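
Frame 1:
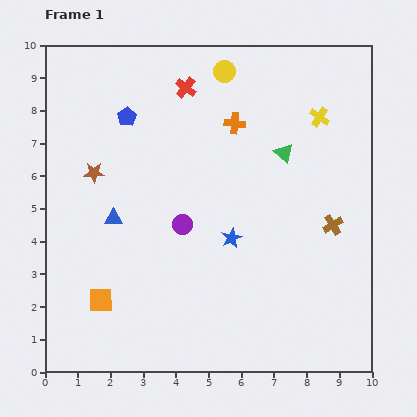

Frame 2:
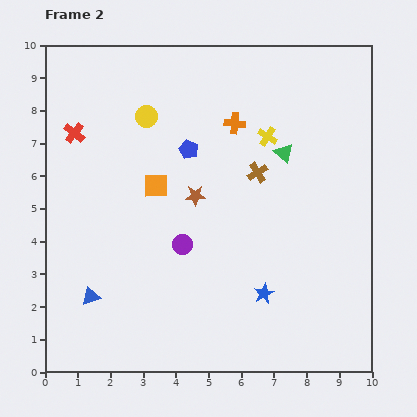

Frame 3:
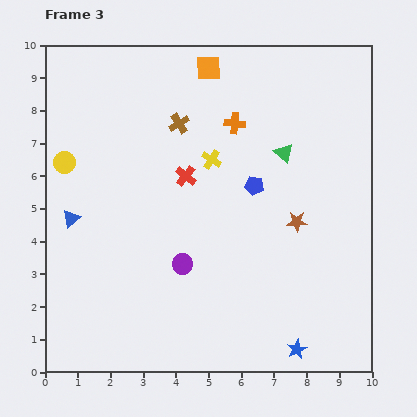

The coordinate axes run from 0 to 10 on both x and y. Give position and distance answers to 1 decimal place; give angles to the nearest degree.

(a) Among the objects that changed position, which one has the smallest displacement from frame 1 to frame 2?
the purple circle

(moved 0.6)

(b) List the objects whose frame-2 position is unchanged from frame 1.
the green triangle, the orange cross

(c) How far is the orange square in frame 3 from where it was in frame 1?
7.8

The orange square moved from (1.7, 2.2) to (5.0, 9.3), a distance of √(3.3² + 7.1²) ≈ 7.8.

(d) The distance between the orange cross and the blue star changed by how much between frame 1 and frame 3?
+3.7

Distance in frame 1: 3.5. Distance in frame 3: 7.2.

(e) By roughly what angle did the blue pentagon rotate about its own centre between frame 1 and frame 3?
30° counter-clockwise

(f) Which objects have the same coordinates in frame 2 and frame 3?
the green triangle, the orange cross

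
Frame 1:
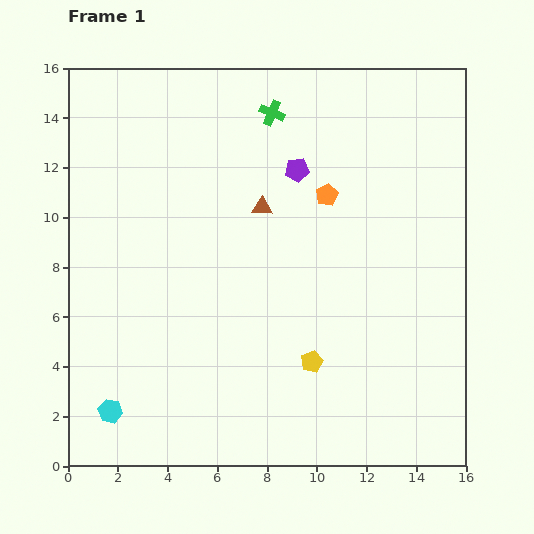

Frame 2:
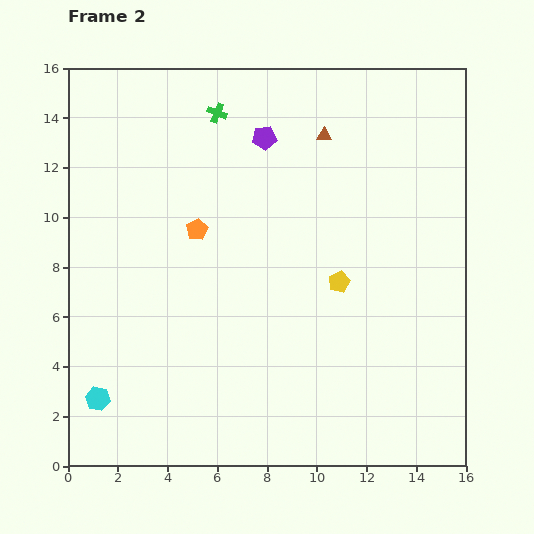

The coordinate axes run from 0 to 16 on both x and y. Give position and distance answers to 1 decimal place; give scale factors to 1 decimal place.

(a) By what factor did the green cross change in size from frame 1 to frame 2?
0.8×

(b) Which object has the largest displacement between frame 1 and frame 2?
the orange pentagon

(moved 5.4; next 3.8)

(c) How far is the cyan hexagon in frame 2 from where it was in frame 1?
0.7

The cyan hexagon moved from (1.7, 2.2) to (1.2, 2.7), a distance of √(0.5² + 0.5²) ≈ 0.7.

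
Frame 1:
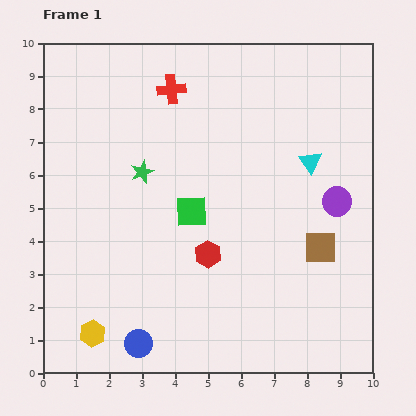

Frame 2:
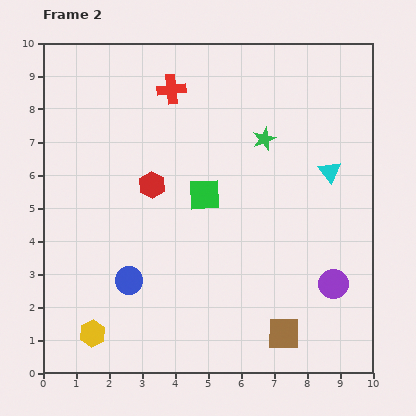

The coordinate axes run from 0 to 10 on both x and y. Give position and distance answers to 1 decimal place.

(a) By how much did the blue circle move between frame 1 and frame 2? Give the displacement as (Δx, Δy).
(-0.3, 1.9)

The blue circle was at (2.9, 0.9) in frame 1 and (2.6, 2.8) in frame 2.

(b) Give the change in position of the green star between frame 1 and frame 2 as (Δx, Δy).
(3.7, 1.0)

The green star was at (3.0, 6.1) in frame 1 and (6.7, 7.1) in frame 2.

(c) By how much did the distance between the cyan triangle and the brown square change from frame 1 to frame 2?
+2.5

Distance in frame 1: 2.6. Distance in frame 2: 5.1.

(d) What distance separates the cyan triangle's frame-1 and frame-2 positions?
0.7

The cyan triangle moved from (8.1, 6.4) to (8.7, 6.1), a distance of √(0.6² + 0.3²) ≈ 0.7.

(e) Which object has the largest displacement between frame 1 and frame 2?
the green star

(moved 3.8; next 2.8)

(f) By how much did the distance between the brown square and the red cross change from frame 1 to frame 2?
+1.5

Distance in frame 1: 6.6. Distance in frame 2: 8.1.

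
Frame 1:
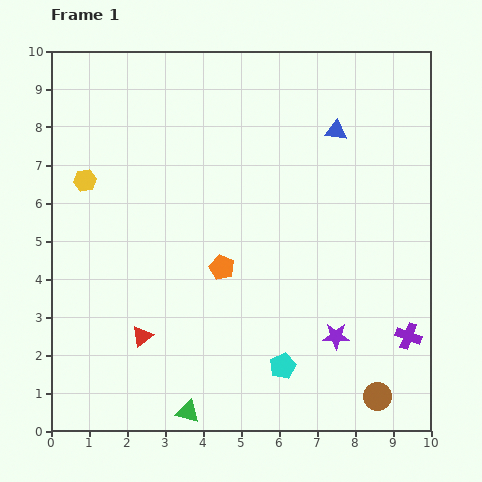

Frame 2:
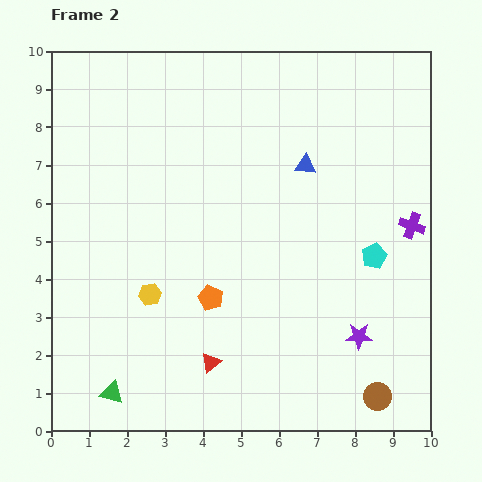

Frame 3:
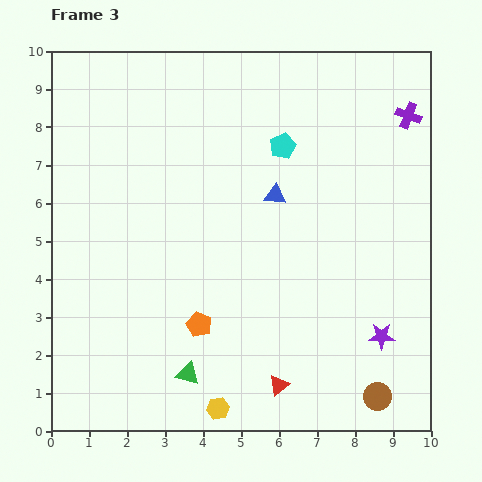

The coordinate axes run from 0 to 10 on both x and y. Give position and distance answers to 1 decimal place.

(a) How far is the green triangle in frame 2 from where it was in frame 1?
2.1

The green triangle moved from (3.6, 0.5) to (1.6, 1.0), a distance of √(2.0² + 0.5²) ≈ 2.1.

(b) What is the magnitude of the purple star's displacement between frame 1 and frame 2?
0.6

The purple star moved from (7.5, 2.5) to (8.1, 2.5), a distance of √(0.6² + 0.0²) ≈ 0.6.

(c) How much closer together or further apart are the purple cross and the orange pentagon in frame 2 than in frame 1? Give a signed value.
+0.4

Distance in frame 1: 5.2. Distance in frame 2: 5.6.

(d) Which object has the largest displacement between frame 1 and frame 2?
the cyan pentagon

(moved 3.8; next 3.4)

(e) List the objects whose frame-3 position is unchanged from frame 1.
the brown circle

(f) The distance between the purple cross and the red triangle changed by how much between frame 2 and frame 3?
+1.5

Distance in frame 2: 6.4. Distance in frame 3: 7.9.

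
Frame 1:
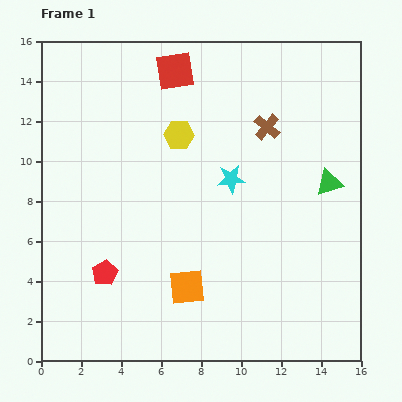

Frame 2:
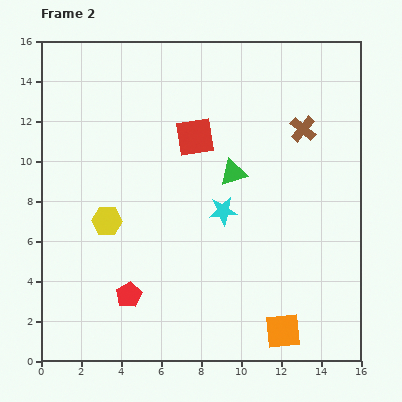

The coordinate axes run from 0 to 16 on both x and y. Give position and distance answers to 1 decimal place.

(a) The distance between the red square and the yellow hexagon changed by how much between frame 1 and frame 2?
+2.9

Distance in frame 1: 3.2. Distance in frame 2: 6.1.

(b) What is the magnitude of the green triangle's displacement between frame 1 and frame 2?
4.8

The green triangle moved from (14.4, 8.9) to (9.6, 9.4), a distance of √(4.8² + 0.5²) ≈ 4.8.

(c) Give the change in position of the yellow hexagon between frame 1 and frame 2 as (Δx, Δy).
(-3.6, -4.3)

The yellow hexagon was at (6.9, 11.3) in frame 1 and (3.3, 7.0) in frame 2.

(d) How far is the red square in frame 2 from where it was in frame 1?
3.4

The red square moved from (6.7, 14.5) to (7.7, 11.2), a distance of √(1.0² + 3.3²) ≈ 3.4.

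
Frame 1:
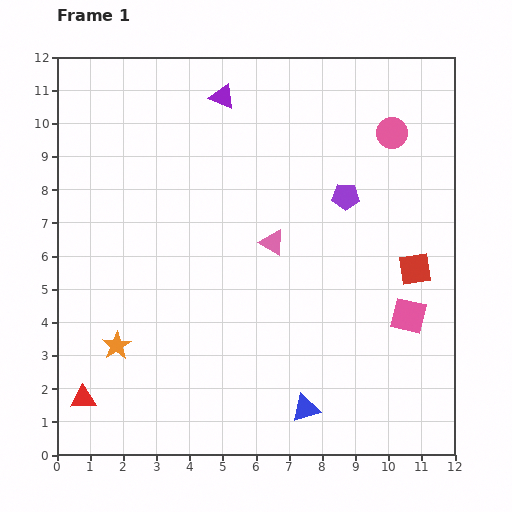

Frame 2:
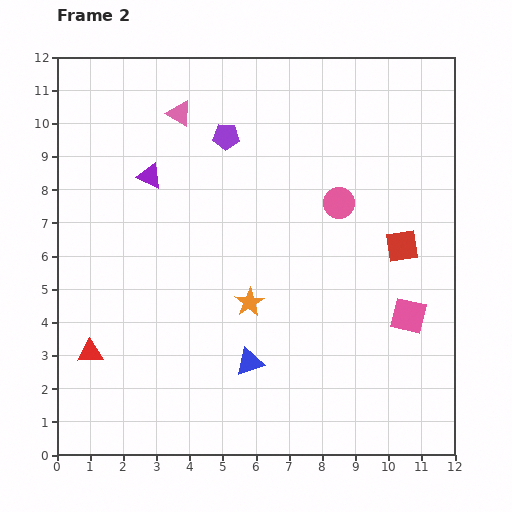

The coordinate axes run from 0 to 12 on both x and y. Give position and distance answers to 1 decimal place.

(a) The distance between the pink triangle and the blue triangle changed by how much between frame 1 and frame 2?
+2.7

Distance in frame 1: 5.1. Distance in frame 2: 7.8.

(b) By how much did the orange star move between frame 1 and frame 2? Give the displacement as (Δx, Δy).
(4.0, 1.3)

The orange star was at (1.8, 3.3) in frame 1 and (5.8, 4.6) in frame 2.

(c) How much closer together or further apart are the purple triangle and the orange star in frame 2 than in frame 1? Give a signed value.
-3.4

Distance in frame 1: 8.2. Distance in frame 2: 4.8.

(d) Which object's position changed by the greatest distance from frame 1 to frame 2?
the pink triangle

(moved 4.8; next 4.2)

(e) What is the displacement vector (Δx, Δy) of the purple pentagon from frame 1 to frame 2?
(-3.6, 1.8)

The purple pentagon was at (8.7, 7.8) in frame 1 and (5.1, 9.6) in frame 2.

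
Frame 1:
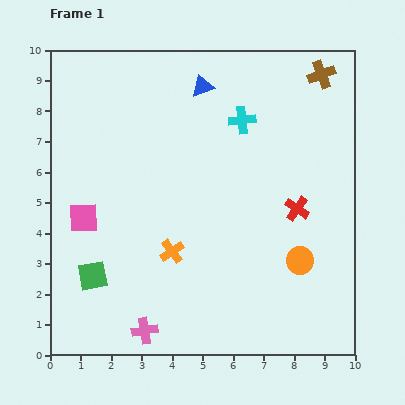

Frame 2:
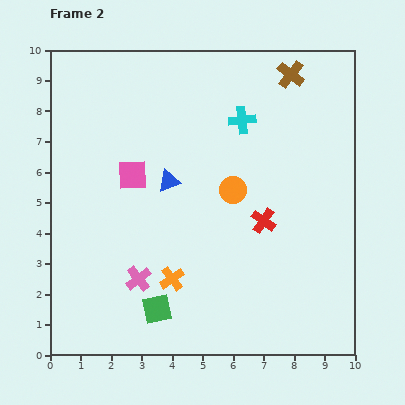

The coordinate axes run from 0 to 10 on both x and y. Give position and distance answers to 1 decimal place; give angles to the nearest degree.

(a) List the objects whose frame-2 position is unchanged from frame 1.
the cyan cross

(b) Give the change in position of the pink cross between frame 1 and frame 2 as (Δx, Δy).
(-0.2, 1.7)

The pink cross was at (3.1, 0.8) in frame 1 and (2.9, 2.5) in frame 2.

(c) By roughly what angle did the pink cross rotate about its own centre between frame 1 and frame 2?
28° counter-clockwise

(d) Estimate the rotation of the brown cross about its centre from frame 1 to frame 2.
30° counter-clockwise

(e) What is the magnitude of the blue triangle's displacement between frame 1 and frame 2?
3.3

The blue triangle moved from (5.0, 8.8) to (3.9, 5.7), a distance of √(1.1² + 3.1²) ≈ 3.3.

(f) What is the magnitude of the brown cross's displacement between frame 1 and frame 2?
1.0

The brown cross moved from (8.9, 9.2) to (7.9, 9.2), a distance of √(1.0² + 0.0²) ≈ 1.0.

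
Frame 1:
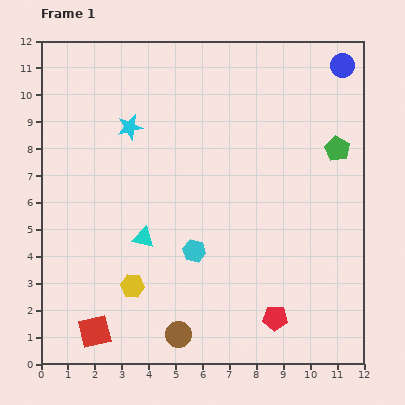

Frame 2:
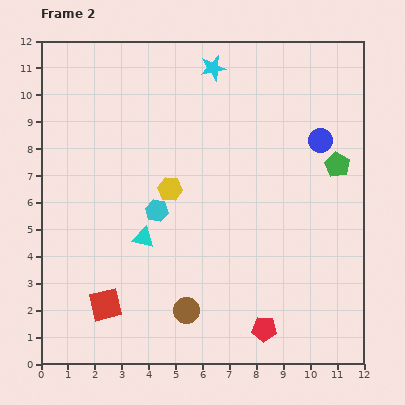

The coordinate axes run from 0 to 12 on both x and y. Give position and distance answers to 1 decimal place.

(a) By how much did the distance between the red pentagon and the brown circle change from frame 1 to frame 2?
-0.6

Distance in frame 1: 3.6. Distance in frame 2: 3.0.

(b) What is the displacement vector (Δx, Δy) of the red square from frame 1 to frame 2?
(0.4, 1.0)

The red square was at (2.0, 1.2) in frame 1 and (2.4, 2.2) in frame 2.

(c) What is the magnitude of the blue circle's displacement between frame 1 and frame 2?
2.9

The blue circle moved from (11.2, 11.1) to (10.4, 8.3), a distance of √(0.8² + 2.8²) ≈ 2.9.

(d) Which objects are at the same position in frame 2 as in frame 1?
the cyan triangle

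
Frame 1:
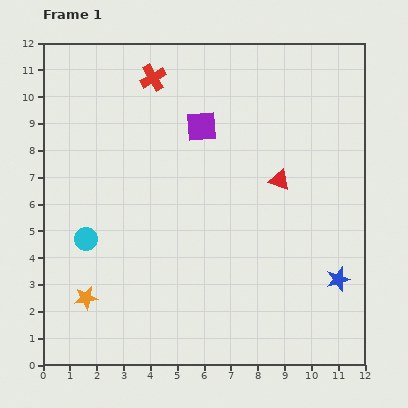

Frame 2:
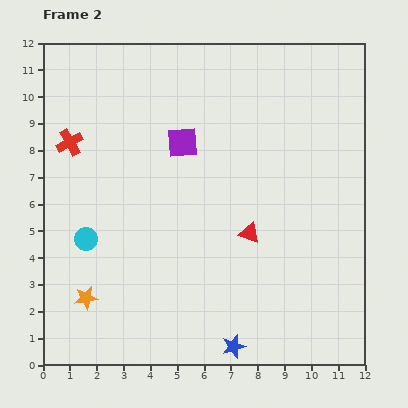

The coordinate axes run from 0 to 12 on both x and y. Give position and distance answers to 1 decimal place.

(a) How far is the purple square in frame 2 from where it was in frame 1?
0.9

The purple square moved from (5.9, 8.9) to (5.2, 8.3), a distance of √(0.7² + 0.6²) ≈ 0.9.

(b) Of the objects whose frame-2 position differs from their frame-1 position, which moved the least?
the purple square

(moved 0.9)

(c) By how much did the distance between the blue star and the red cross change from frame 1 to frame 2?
-0.5

Distance in frame 1: 10.2. Distance in frame 2: 9.7.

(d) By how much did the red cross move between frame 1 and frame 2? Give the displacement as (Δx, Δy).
(-3.1, -2.4)

The red cross was at (4.1, 10.7) in frame 1 and (1.0, 8.3) in frame 2.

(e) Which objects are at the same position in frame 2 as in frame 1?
the cyan circle, the orange star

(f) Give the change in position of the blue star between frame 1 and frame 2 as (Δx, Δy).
(-3.9, -2.5)

The blue star was at (11.0, 3.2) in frame 1 and (7.1, 0.7) in frame 2.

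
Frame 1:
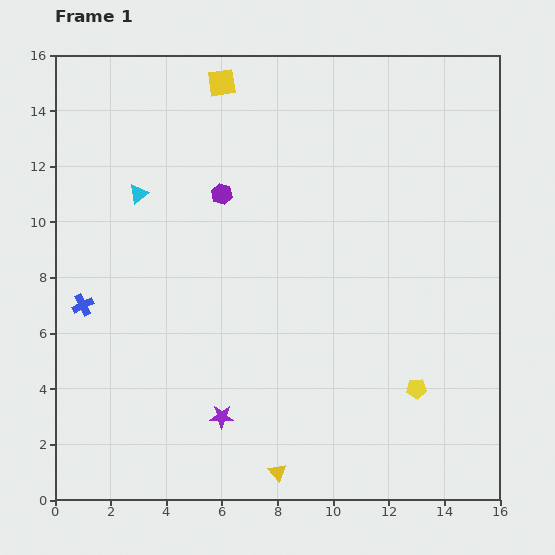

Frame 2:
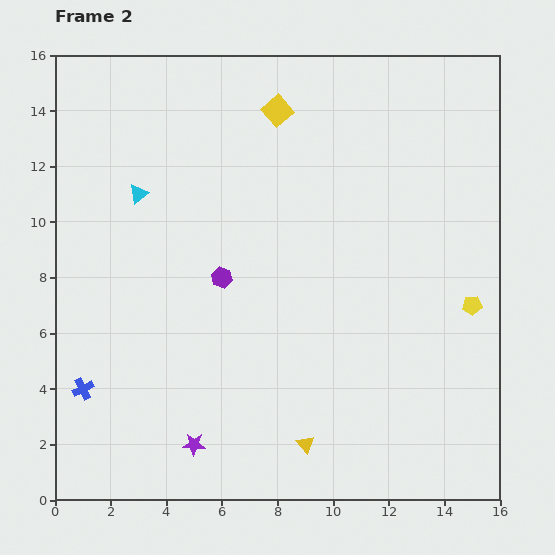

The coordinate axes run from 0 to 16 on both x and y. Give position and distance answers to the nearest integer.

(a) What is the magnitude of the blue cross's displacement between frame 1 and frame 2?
3

The blue cross moved from (1, 7) to (1, 4), a distance of √(0² + 3²) ≈ 3.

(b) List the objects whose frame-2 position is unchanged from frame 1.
the cyan triangle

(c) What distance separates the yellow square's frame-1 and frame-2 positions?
2

The yellow square moved from (6, 15) to (8, 14), a distance of √(2² + 1²) ≈ 2.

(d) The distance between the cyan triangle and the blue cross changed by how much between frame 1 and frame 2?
+3

Distance in frame 1: 4. Distance in frame 2: 7.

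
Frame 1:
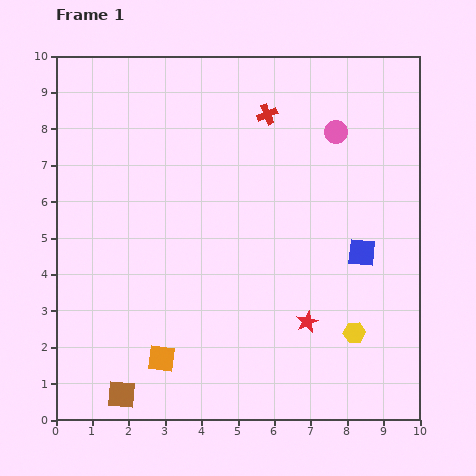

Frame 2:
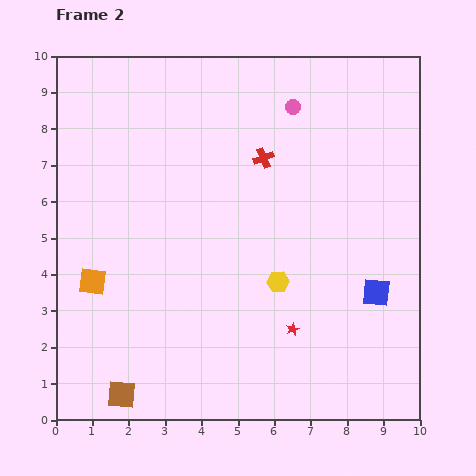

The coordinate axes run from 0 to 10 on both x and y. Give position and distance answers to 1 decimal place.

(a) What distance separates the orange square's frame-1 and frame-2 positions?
2.8

The orange square moved from (2.9, 1.7) to (1.0, 3.8), a distance of √(1.9² + 2.1²) ≈ 2.8.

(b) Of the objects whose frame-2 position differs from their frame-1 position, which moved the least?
the red star

(moved 0.4)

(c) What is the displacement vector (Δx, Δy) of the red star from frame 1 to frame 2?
(-0.4, -0.2)

The red star was at (6.9, 2.7) in frame 1 and (6.5, 2.5) in frame 2.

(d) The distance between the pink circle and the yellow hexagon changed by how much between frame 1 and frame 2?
-0.7

Distance in frame 1: 5.5. Distance in frame 2: 4.8.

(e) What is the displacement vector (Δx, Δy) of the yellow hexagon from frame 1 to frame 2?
(-2.1, 1.4)

The yellow hexagon was at (8.2, 2.4) in frame 1 and (6.1, 3.8) in frame 2.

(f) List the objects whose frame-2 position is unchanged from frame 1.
the brown square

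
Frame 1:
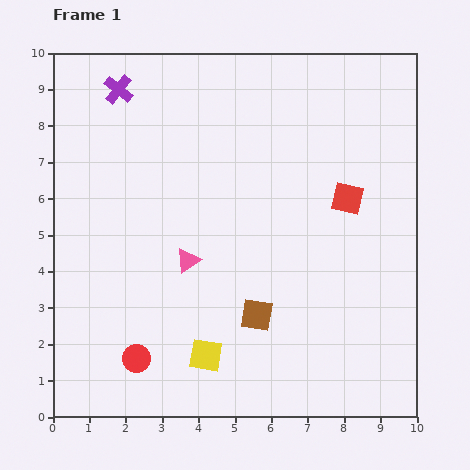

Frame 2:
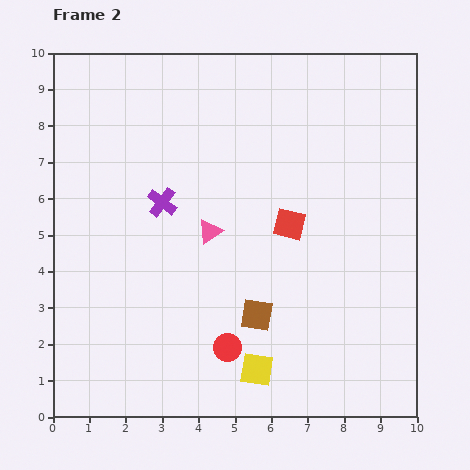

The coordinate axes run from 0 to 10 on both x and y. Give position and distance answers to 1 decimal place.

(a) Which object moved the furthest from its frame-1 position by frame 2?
the purple cross

(moved 3.3; next 2.5)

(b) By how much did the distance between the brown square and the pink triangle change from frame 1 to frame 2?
+0.2

Distance in frame 1: 2.4. Distance in frame 2: 2.6.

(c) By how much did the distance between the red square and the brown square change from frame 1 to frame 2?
-1.4

Distance in frame 1: 4.1. Distance in frame 2: 2.7.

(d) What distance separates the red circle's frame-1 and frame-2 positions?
2.5

The red circle moved from (2.3, 1.6) to (4.8, 1.9), a distance of √(2.5² + 0.3²) ≈ 2.5.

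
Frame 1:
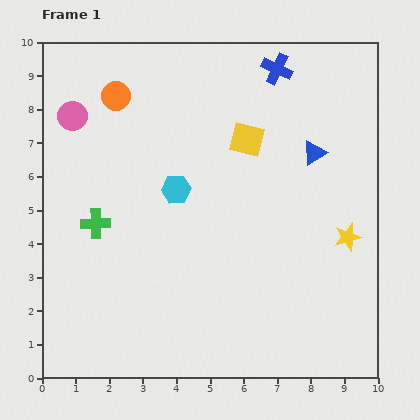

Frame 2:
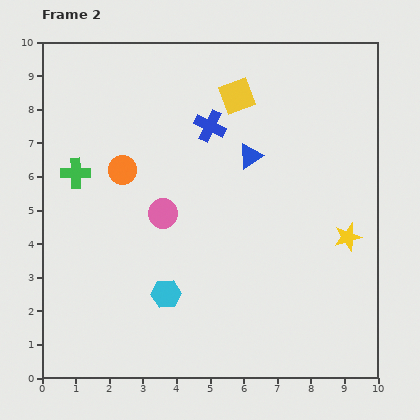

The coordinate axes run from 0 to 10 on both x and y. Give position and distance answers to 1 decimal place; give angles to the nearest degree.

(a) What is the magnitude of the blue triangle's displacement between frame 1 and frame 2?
1.9

The blue triangle moved from (8.1, 6.7) to (6.2, 6.6), a distance of √(1.9² + 0.1²) ≈ 1.9.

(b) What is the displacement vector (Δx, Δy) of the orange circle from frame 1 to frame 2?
(0.2, -2.2)

The orange circle was at (2.2, 8.4) in frame 1 and (2.4, 6.2) in frame 2.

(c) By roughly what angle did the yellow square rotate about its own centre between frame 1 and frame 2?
35° counter-clockwise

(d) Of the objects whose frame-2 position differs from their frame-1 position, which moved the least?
the yellow square

(moved 1.3)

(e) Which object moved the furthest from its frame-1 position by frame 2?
the pink circle

(moved 4.0; next 3.1)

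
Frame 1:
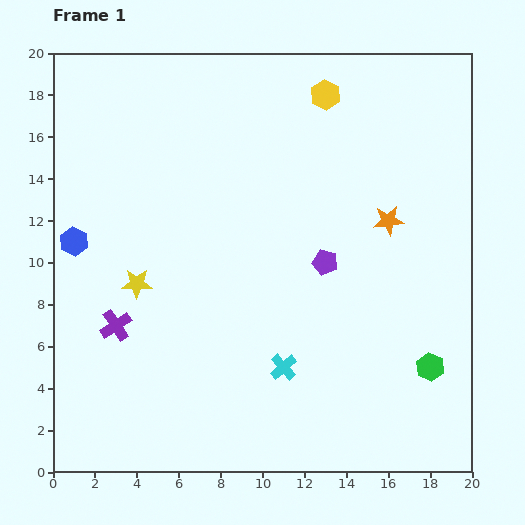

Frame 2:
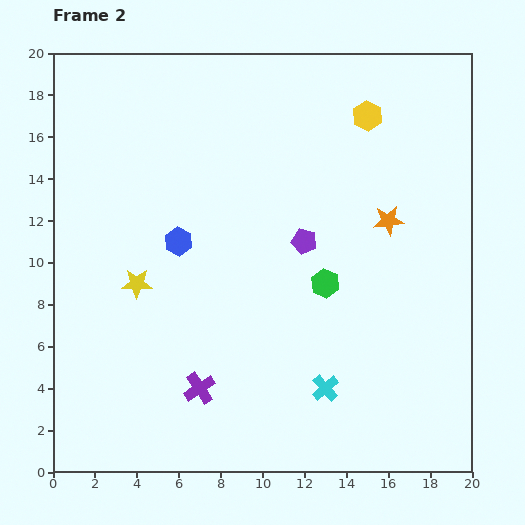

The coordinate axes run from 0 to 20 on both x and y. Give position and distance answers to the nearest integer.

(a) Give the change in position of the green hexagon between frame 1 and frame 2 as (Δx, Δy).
(-5, 4)

The green hexagon was at (18, 5) in frame 1 and (13, 9) in frame 2.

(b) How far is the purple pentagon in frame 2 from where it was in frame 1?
1

The purple pentagon moved from (13, 10) to (12, 11), a distance of √(1² + 1²) ≈ 1.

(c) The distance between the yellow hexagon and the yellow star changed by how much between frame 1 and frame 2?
+1

Distance in frame 1: 13. Distance in frame 2: 14.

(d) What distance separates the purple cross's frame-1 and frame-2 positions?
5

The purple cross moved from (3, 7) to (7, 4), a distance of √(4² + 3²) ≈ 5.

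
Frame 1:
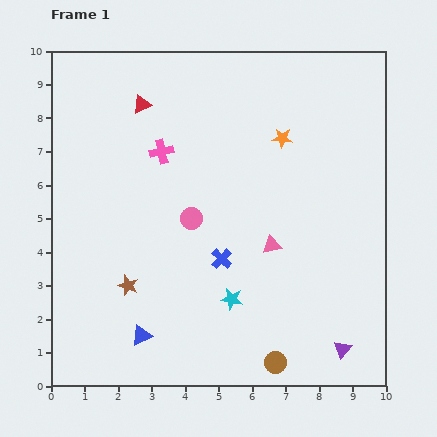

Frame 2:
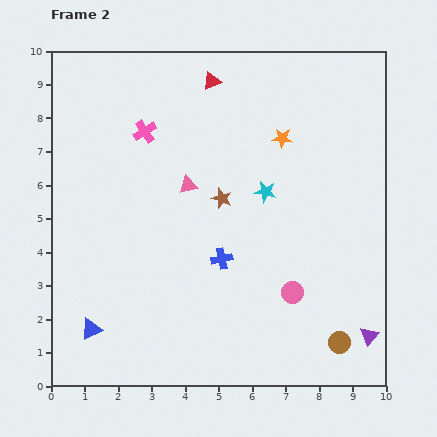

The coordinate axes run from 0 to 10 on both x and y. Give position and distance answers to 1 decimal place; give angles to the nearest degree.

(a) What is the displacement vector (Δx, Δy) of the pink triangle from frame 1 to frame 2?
(-2.5, 1.8)

The pink triangle was at (6.6, 4.2) in frame 1 and (4.1, 6.0) in frame 2.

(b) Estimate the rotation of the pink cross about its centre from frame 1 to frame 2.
18° counter-clockwise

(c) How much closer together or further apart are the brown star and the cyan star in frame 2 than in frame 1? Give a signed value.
-1.8

Distance in frame 1: 3.1. Distance in frame 2: 1.3.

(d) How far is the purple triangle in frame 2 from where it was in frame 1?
0.9

The purple triangle moved from (8.7, 1.1) to (9.5, 1.5), a distance of √(0.8² + 0.4²) ≈ 0.9.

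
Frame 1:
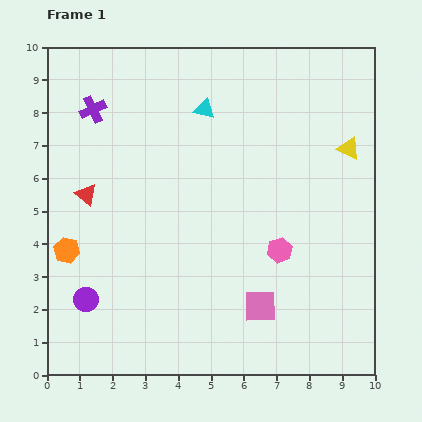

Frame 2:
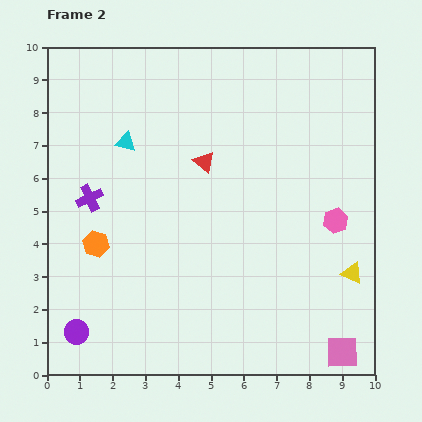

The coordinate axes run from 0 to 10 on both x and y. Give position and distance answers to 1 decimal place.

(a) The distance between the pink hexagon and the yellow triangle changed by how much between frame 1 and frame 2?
-2.0

Distance in frame 1: 3.7. Distance in frame 2: 1.7.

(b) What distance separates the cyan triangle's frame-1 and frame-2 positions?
2.6

The cyan triangle moved from (4.8, 8.1) to (2.4, 7.1), a distance of √(2.4² + 1.0²) ≈ 2.6.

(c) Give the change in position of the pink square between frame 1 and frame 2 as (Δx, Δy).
(2.5, -1.4)

The pink square was at (6.5, 2.1) in frame 1 and (9.0, 0.7) in frame 2.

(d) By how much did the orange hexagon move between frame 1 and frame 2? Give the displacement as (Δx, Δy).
(0.9, 0.2)

The orange hexagon was at (0.6, 3.8) in frame 1 and (1.5, 4.0) in frame 2.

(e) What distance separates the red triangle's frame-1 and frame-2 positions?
3.7

The red triangle moved from (1.2, 5.5) to (4.8, 6.5), a distance of √(3.6² + 1.0²) ≈ 3.7.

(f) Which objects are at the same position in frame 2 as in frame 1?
none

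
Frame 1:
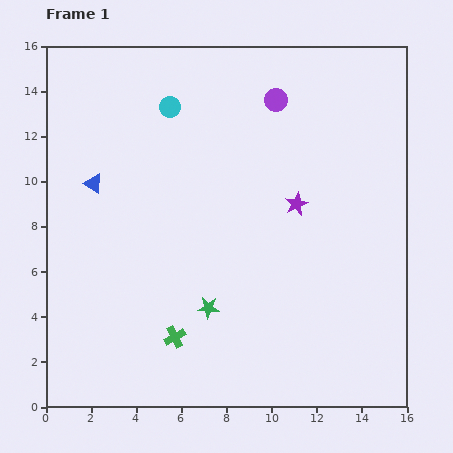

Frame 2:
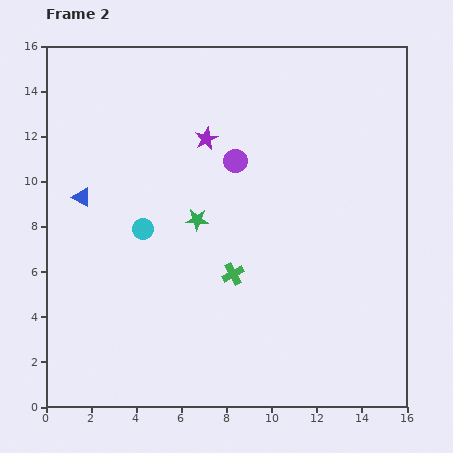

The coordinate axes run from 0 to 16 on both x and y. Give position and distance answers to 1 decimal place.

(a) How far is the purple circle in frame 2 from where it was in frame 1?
3.2

The purple circle moved from (10.2, 13.6) to (8.4, 10.9), a distance of √(1.8² + 2.7²) ≈ 3.2.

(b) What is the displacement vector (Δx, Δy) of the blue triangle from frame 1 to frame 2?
(-0.5, -0.6)

The blue triangle was at (2.1, 9.9) in frame 1 and (1.6, 9.3) in frame 2.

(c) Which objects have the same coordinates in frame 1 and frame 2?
none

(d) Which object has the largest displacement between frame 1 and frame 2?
the cyan circle

(moved 5.5; next 4.9)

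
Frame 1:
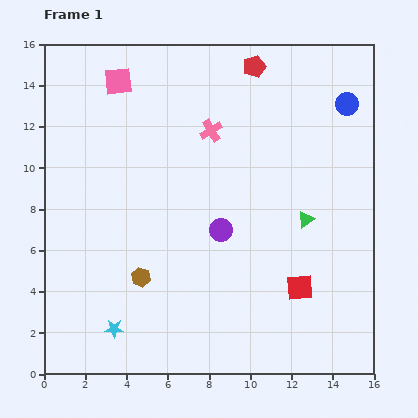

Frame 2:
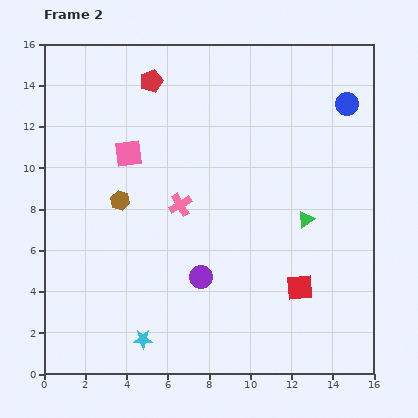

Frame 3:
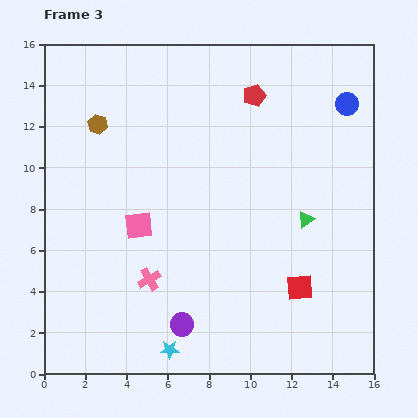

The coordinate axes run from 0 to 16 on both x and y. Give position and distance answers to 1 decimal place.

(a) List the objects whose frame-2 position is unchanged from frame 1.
the green triangle, the blue circle, the red square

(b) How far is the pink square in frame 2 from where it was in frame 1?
3.5

The pink square moved from (3.6, 14.2) to (4.1, 10.7), a distance of √(0.5² + 3.5²) ≈ 3.5.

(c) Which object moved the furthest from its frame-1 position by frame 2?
the red pentagon

(moved 5.0; next 3.9)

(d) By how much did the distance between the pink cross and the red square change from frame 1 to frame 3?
-1.4

Distance in frame 1: 8.7. Distance in frame 3: 7.3.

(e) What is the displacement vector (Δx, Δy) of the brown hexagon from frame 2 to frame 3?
(-1.1, 3.7)

The brown hexagon was at (3.7, 8.4) in frame 2 and (2.6, 12.1) in frame 3.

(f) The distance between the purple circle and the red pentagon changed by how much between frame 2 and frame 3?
+1.8

Distance in frame 2: 9.8. Distance in frame 3: 11.6.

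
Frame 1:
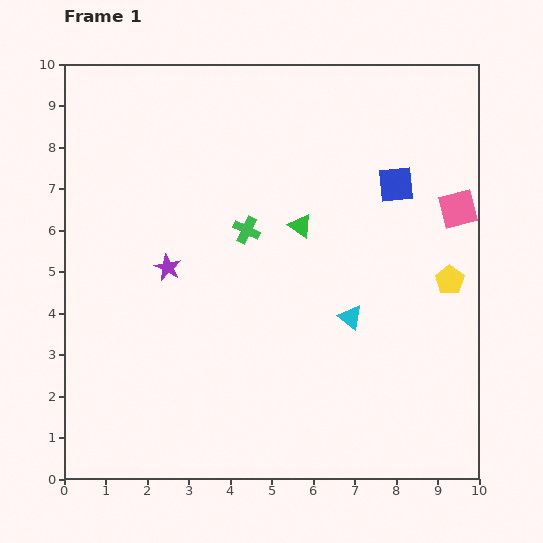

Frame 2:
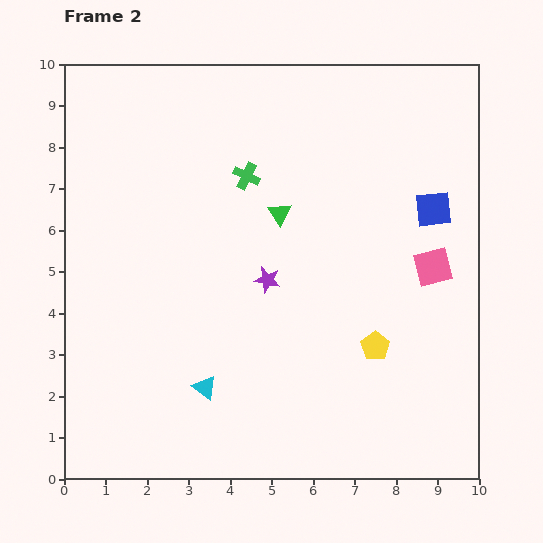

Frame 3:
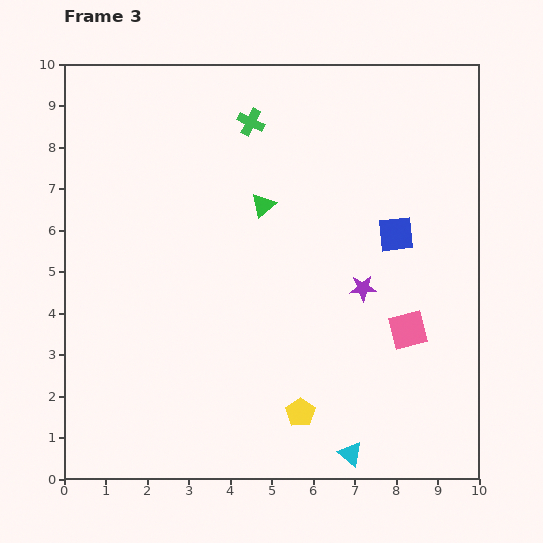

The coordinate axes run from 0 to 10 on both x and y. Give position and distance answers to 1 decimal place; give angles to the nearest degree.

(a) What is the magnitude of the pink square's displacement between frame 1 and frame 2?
1.5

The pink square moved from (9.5, 6.5) to (8.9, 5.1), a distance of √(0.6² + 1.4²) ≈ 1.5.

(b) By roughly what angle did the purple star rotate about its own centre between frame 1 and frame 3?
30° counter-clockwise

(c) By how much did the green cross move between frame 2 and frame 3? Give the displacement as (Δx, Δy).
(0.1, 1.3)

The green cross was at (4.4, 7.3) in frame 2 and (4.5, 8.6) in frame 3.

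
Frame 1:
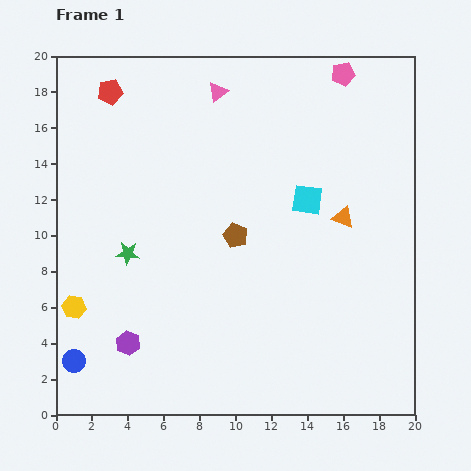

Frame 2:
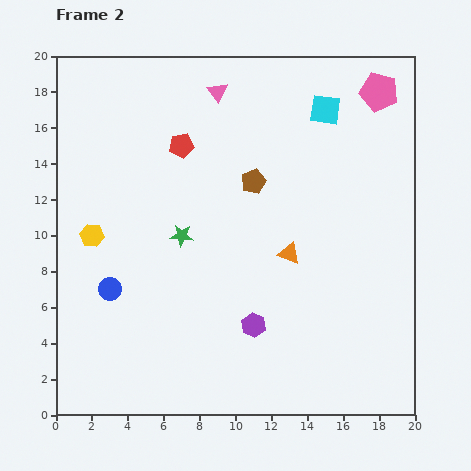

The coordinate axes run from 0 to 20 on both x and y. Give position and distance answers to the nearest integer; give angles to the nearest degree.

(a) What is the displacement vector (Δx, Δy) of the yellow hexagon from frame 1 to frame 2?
(1, 4)

The yellow hexagon was at (1, 6) in frame 1 and (2, 10) in frame 2.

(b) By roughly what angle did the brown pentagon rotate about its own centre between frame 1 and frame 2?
26° clockwise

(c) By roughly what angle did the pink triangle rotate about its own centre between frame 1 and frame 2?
28° counter-clockwise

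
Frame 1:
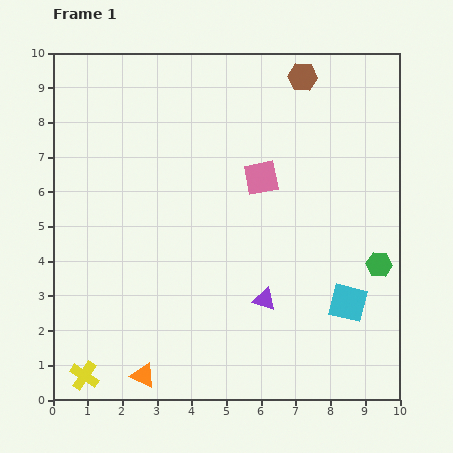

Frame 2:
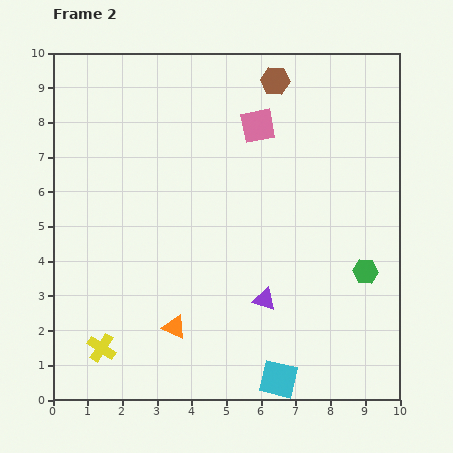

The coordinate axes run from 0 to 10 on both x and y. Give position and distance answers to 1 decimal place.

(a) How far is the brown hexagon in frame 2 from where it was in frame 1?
0.8

The brown hexagon moved from (7.2, 9.3) to (6.4, 9.2), a distance of √(0.8² + 0.1²) ≈ 0.8.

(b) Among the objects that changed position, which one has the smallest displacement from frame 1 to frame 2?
the green hexagon

(moved 0.4)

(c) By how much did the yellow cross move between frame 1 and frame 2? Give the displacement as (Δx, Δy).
(0.5, 0.8)

The yellow cross was at (0.9, 0.7) in frame 1 and (1.4, 1.5) in frame 2.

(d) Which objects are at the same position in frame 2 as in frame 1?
the purple triangle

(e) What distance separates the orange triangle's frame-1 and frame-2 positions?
1.7

The orange triangle moved from (2.6, 0.7) to (3.5, 2.1), a distance of √(0.9² + 1.4²) ≈ 1.7.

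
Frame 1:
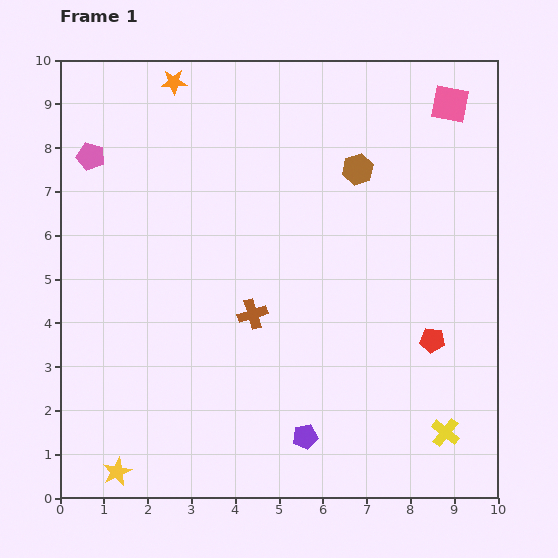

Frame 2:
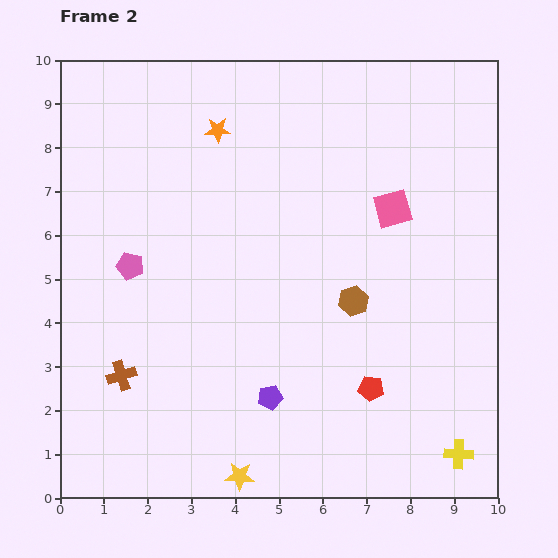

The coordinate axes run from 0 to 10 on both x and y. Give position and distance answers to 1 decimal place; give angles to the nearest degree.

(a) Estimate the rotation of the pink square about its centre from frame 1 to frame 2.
27° counter-clockwise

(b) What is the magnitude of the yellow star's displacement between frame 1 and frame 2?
2.8

The yellow star moved from (1.3, 0.6) to (4.1, 0.5), a distance of √(2.8² + 0.1²) ≈ 2.8.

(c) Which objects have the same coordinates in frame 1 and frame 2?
none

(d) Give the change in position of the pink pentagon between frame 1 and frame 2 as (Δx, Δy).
(0.9, -2.5)

The pink pentagon was at (0.7, 7.8) in frame 1 and (1.6, 5.3) in frame 2.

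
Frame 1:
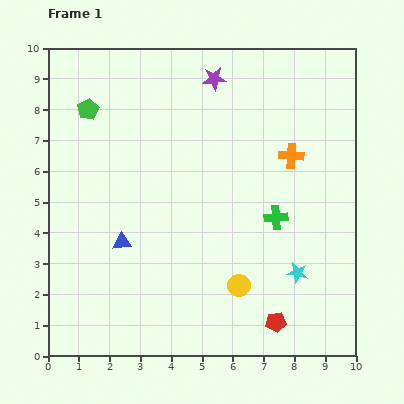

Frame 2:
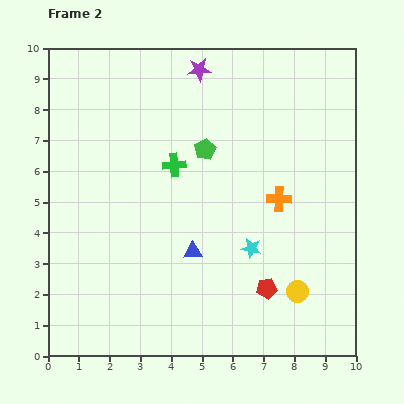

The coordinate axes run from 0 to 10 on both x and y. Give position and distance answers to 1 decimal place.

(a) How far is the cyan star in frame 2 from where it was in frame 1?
1.7

The cyan star moved from (8.1, 2.7) to (6.6, 3.5), a distance of √(1.5² + 0.8²) ≈ 1.7.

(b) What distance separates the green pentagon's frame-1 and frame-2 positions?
4.0

The green pentagon moved from (1.3, 8.0) to (5.1, 6.7), a distance of √(3.8² + 1.3²) ≈ 4.0.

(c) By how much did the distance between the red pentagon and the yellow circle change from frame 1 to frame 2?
-0.7

Distance in frame 1: 1.7. Distance in frame 2: 1.0.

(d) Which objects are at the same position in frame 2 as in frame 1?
none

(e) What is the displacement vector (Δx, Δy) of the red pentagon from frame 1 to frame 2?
(-0.3, 1.1)

The red pentagon was at (7.4, 1.1) in frame 1 and (7.1, 2.2) in frame 2.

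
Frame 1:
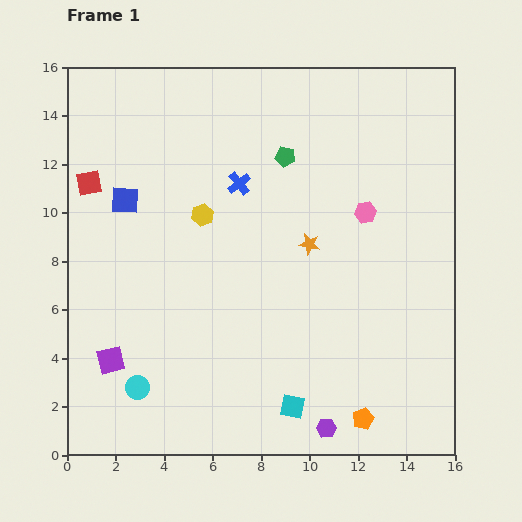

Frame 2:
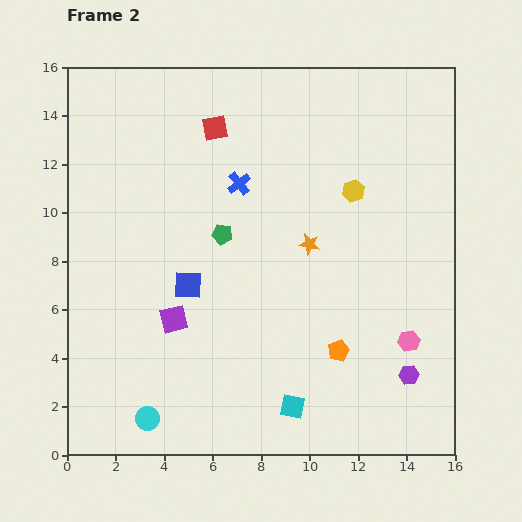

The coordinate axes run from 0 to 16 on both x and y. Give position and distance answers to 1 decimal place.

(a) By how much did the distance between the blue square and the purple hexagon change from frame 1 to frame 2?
-2.7

Distance in frame 1: 12.5. Distance in frame 2: 9.8.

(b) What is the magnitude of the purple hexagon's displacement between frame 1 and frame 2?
4.0

The purple hexagon moved from (10.7, 1.1) to (14.1, 3.3), a distance of √(3.4² + 2.2²) ≈ 4.0.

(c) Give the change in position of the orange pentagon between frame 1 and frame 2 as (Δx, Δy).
(-1.0, 2.8)

The orange pentagon was at (12.2, 1.5) in frame 1 and (11.2, 4.3) in frame 2.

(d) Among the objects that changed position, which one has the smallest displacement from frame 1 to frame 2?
the cyan circle

(moved 1.4)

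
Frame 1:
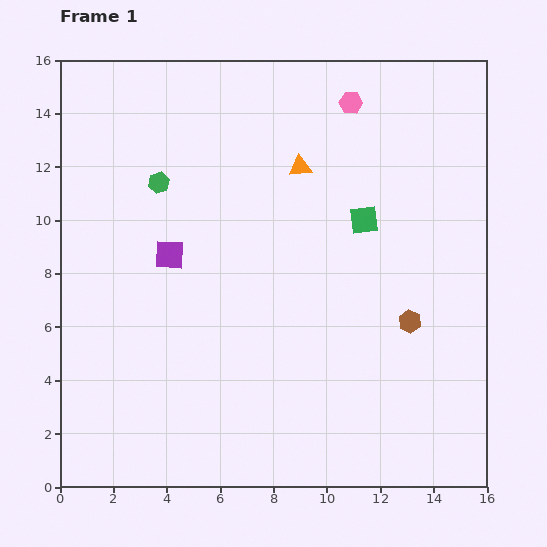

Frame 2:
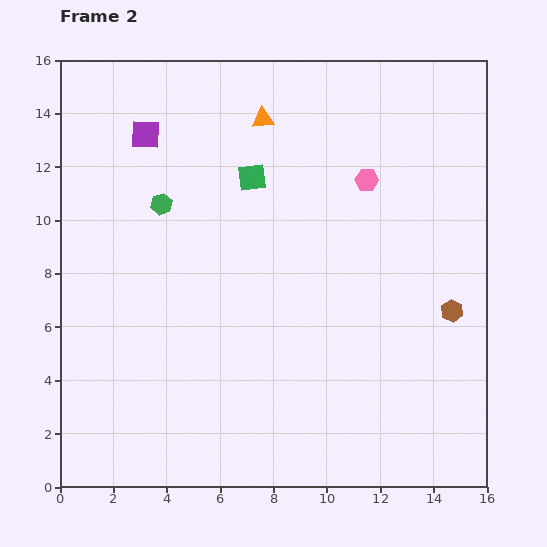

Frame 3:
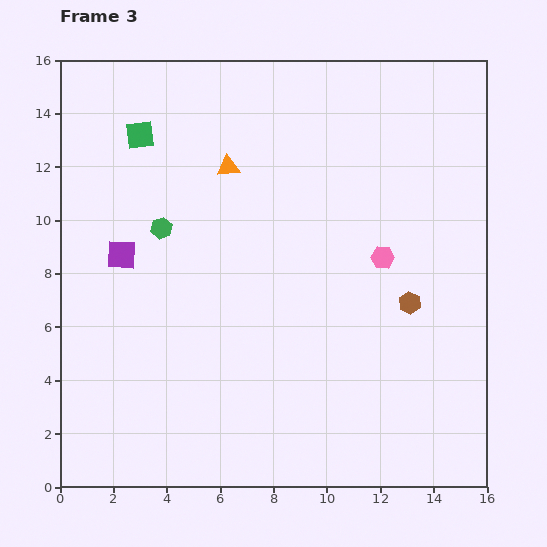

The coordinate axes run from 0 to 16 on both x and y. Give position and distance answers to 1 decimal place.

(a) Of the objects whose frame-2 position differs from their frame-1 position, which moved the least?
the green hexagon

(moved 0.8)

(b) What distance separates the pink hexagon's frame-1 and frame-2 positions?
3.0

The pink hexagon moved from (10.9, 14.4) to (11.5, 11.5), a distance of √(0.6² + 2.9²) ≈ 3.0.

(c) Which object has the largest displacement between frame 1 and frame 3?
the green square

(moved 9.0; next 5.9)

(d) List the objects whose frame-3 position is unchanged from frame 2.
none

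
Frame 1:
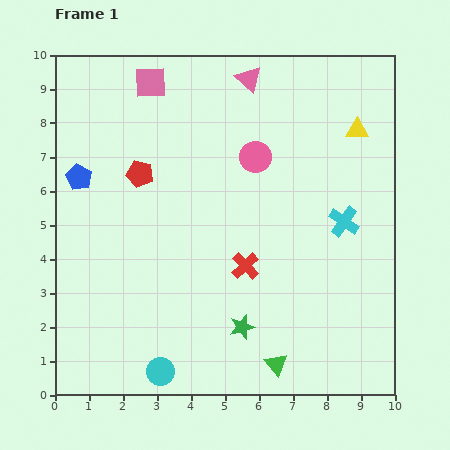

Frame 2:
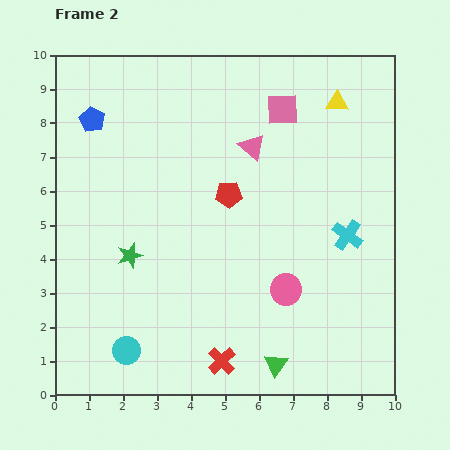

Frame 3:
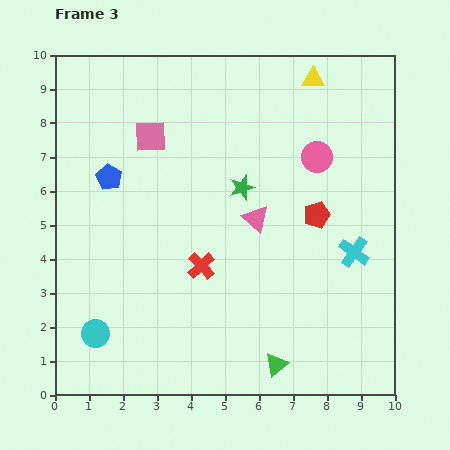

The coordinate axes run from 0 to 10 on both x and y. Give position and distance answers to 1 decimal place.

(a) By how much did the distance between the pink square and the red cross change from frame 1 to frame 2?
+1.5

Distance in frame 1: 6.1. Distance in frame 2: 7.6.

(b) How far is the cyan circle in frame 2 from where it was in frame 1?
1.2

The cyan circle moved from (3.1, 0.7) to (2.1, 1.3), a distance of √(1.0² + 0.6²) ≈ 1.2.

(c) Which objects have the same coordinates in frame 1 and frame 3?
the green triangle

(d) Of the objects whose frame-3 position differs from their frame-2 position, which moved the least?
the cyan cross

(moved 0.5)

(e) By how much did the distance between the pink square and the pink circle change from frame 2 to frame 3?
-0.4

Distance in frame 2: 5.3. Distance in frame 3: 4.9.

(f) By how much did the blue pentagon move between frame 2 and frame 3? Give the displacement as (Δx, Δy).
(0.5, -1.7)

The blue pentagon was at (1.1, 8.1) in frame 2 and (1.6, 6.4) in frame 3.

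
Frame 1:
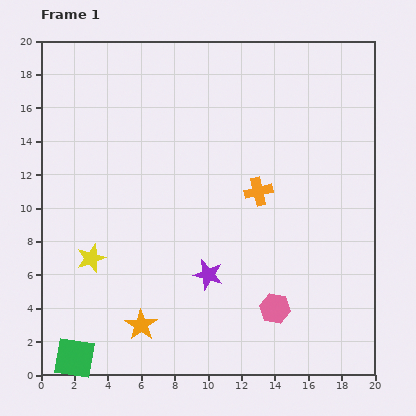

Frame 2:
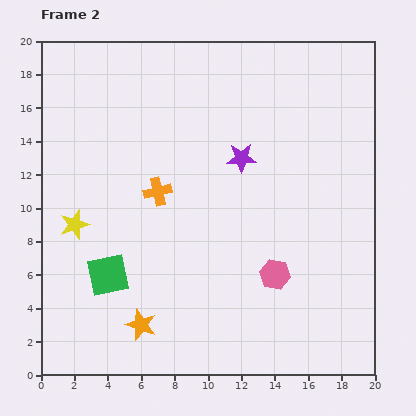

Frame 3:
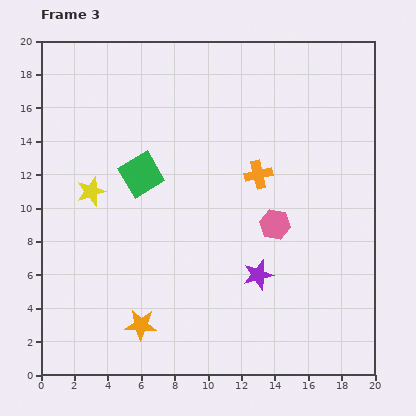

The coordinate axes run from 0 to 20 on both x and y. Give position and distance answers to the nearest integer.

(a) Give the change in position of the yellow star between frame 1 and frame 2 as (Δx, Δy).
(-1, 2)

The yellow star was at (3, 7) in frame 1 and (2, 9) in frame 2.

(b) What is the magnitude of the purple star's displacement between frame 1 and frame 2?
7

The purple star moved from (10, 6) to (12, 13), a distance of √(2² + 7²) ≈ 7.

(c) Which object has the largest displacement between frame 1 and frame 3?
the green square

(moved 12; next 5)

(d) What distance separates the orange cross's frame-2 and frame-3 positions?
6

The orange cross moved from (7, 11) to (13, 12), a distance of √(6² + 1²) ≈ 6.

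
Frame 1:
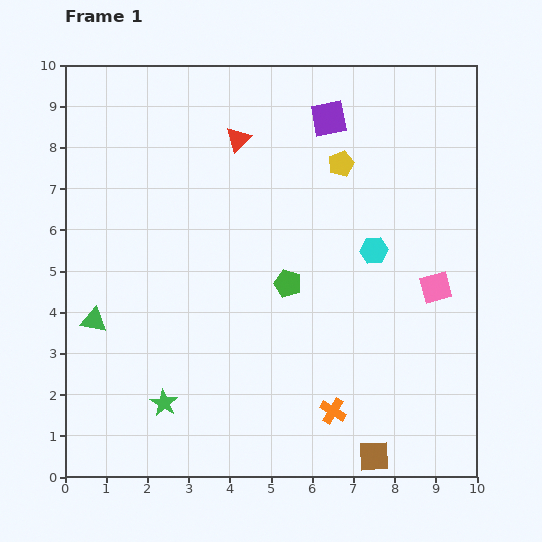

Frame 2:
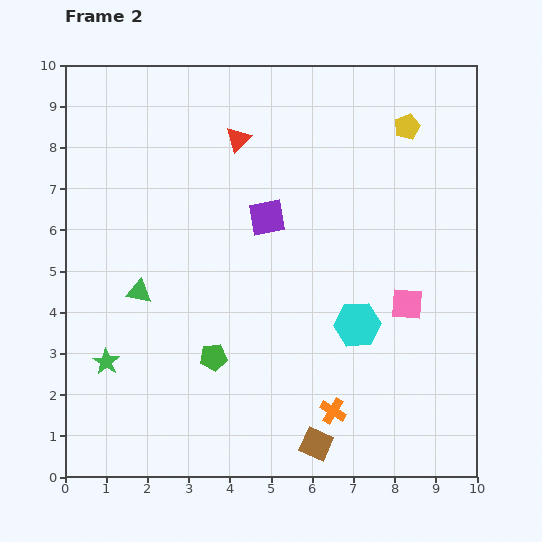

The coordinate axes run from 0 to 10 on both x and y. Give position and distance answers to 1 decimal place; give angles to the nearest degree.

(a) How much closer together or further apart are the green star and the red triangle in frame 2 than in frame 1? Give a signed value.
-0.3

Distance in frame 1: 6.6. Distance in frame 2: 6.3.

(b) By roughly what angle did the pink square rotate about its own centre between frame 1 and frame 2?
19° clockwise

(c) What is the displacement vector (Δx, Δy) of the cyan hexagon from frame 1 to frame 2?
(-0.4, -1.8)

The cyan hexagon was at (7.5, 5.5) in frame 1 and (7.1, 3.7) in frame 2.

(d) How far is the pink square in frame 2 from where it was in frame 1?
0.8

The pink square moved from (9.0, 4.6) to (8.3, 4.2), a distance of √(0.7² + 0.4²) ≈ 0.8.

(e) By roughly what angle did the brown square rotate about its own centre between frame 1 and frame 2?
26° clockwise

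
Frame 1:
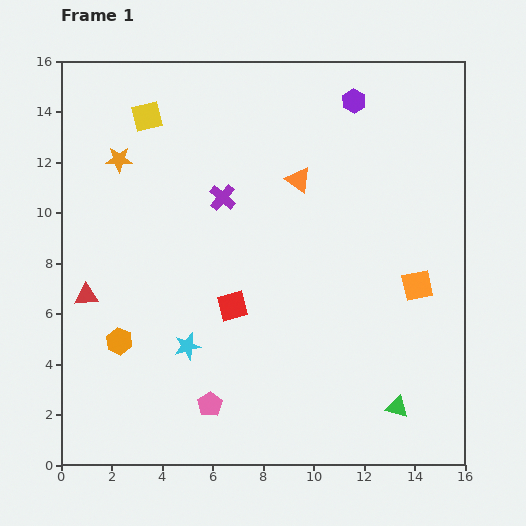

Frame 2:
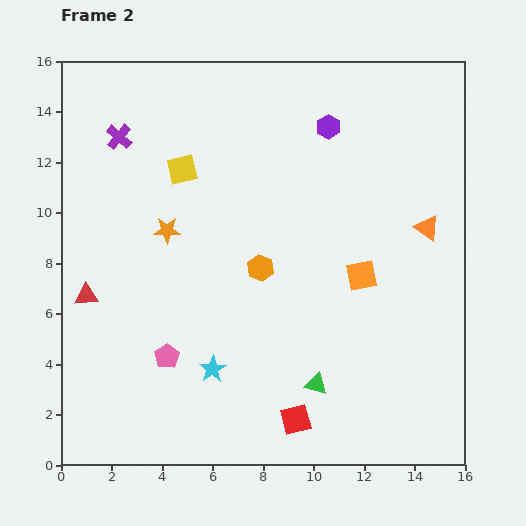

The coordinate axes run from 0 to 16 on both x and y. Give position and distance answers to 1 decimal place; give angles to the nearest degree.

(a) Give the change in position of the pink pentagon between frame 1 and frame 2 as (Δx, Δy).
(-1.7, 1.9)

The pink pentagon was at (5.9, 2.4) in frame 1 and (4.2, 4.3) in frame 2.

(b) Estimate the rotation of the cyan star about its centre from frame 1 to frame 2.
18° counter-clockwise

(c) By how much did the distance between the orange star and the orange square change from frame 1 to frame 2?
-4.9

Distance in frame 1: 12.8. Distance in frame 2: 7.9.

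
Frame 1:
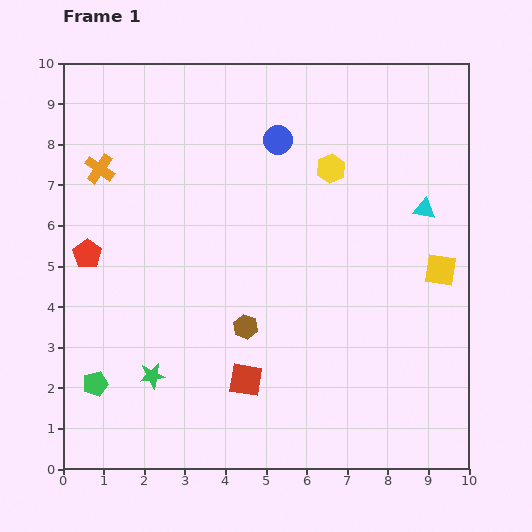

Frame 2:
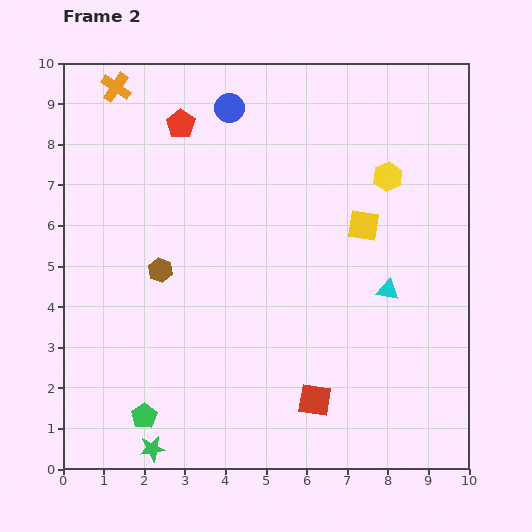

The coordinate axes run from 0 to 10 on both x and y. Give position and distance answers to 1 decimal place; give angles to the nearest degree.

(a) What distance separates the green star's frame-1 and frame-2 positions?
1.8

The green star moved from (2.2, 2.3) to (2.2, 0.5), a distance of √(0.0² + 1.8²) ≈ 1.8.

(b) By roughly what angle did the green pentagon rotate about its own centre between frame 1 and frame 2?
18° counter-clockwise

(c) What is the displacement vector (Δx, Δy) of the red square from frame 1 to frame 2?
(1.7, -0.5)

The red square was at (4.5, 2.2) in frame 1 and (6.2, 1.7) in frame 2.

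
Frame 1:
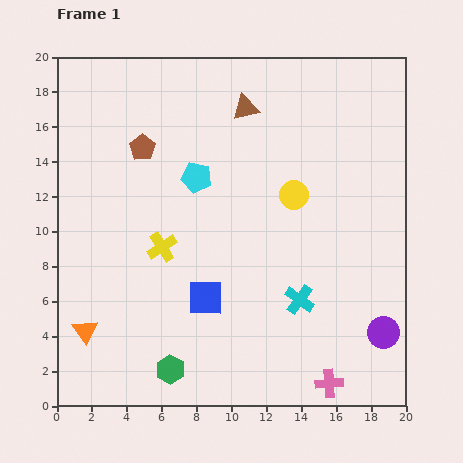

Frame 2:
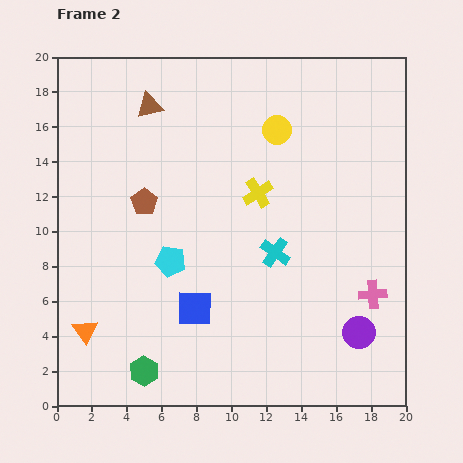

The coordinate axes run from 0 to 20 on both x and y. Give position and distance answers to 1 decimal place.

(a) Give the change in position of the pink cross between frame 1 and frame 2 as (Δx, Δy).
(2.5, 5.1)

The pink cross was at (15.6, 1.3) in frame 1 and (18.1, 6.4) in frame 2.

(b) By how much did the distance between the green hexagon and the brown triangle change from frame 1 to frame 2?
-0.4

Distance in frame 1: 15.6. Distance in frame 2: 15.2.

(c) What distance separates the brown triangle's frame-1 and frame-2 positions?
5.5

The brown triangle moved from (10.8, 17.1) to (5.3, 17.2), a distance of √(5.5² + 0.1²) ≈ 5.5.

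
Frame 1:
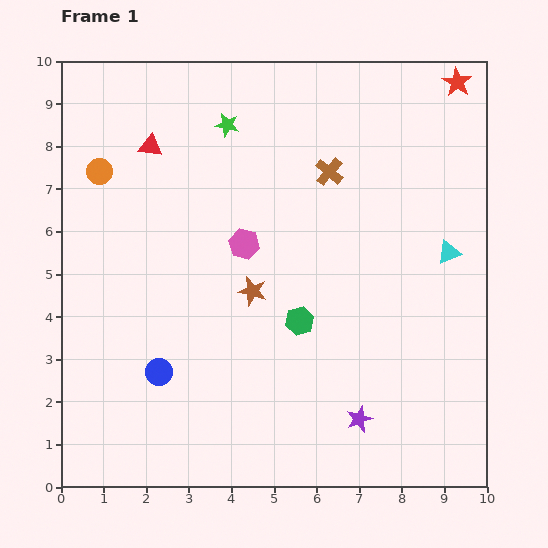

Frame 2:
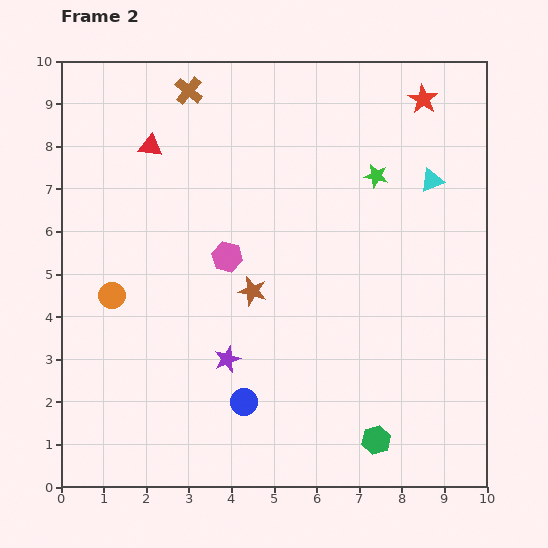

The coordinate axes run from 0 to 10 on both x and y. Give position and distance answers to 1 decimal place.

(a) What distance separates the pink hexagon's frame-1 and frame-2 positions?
0.5

The pink hexagon moved from (4.3, 5.7) to (3.9, 5.4), a distance of √(0.4² + 0.3²) ≈ 0.5.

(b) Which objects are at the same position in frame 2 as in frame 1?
the red triangle, the brown star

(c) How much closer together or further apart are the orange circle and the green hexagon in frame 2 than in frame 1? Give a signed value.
+1.2

Distance in frame 1: 5.9. Distance in frame 2: 7.1.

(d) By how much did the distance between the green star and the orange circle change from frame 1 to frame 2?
+3.6

Distance in frame 1: 3.2. Distance in frame 2: 6.8.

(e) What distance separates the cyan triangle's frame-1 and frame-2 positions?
1.7

The cyan triangle moved from (9.1, 5.5) to (8.7, 7.2), a distance of √(0.4² + 1.7²) ≈ 1.7.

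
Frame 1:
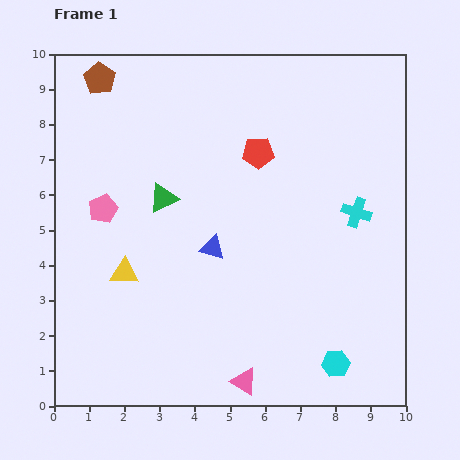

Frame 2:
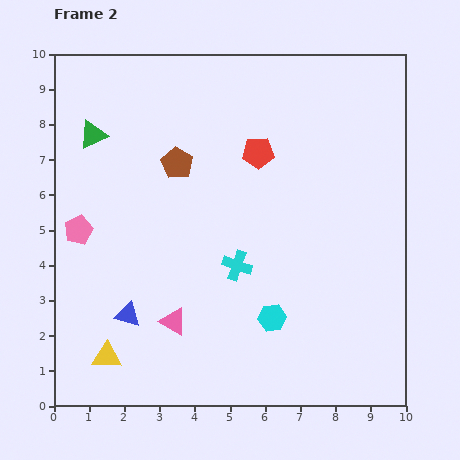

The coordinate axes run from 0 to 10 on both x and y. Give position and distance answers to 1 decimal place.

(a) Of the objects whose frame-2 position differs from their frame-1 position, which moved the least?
the pink pentagon

(moved 0.9)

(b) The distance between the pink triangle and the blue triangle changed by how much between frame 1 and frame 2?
-2.6

Distance in frame 1: 3.9. Distance in frame 2: 1.3.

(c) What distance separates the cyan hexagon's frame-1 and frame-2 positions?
2.2

The cyan hexagon moved from (8.0, 1.2) to (6.2, 2.5), a distance of √(1.8² + 1.3²) ≈ 2.2.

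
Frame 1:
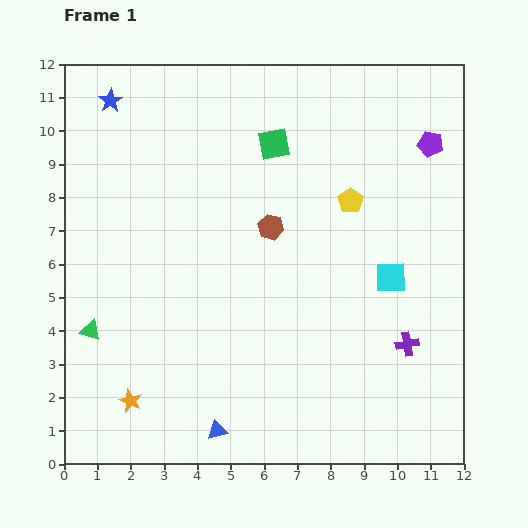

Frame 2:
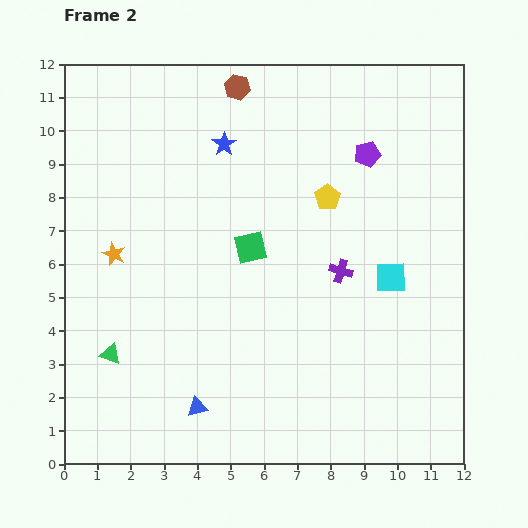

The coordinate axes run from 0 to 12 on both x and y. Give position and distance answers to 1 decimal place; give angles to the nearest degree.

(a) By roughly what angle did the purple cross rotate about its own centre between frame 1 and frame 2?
27° clockwise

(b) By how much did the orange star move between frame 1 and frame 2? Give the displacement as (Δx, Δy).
(-0.5, 4.4)

The orange star was at (2.0, 1.9) in frame 1 and (1.5, 6.3) in frame 2.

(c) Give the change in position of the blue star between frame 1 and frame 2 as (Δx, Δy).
(3.4, -1.3)

The blue star was at (1.4, 10.9) in frame 1 and (4.8, 9.6) in frame 2.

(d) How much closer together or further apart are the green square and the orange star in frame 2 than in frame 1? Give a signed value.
-4.7

Distance in frame 1: 8.8. Distance in frame 2: 4.1.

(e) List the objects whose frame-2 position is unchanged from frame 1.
the cyan square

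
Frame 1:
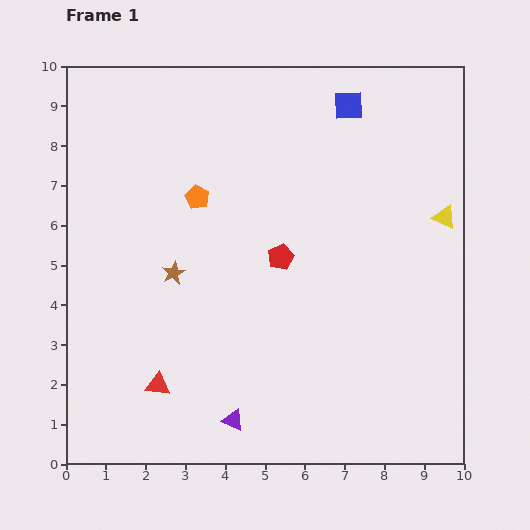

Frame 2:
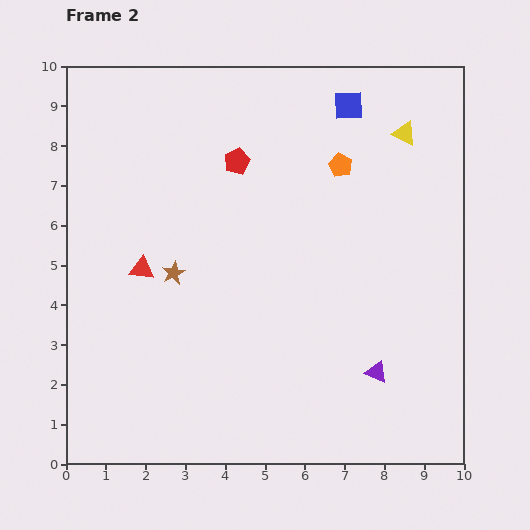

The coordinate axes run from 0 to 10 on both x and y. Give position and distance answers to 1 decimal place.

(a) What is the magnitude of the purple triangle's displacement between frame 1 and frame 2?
3.8

The purple triangle moved from (4.2, 1.1) to (7.8, 2.3), a distance of √(3.6² + 1.2²) ≈ 3.8.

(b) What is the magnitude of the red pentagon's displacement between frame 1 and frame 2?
2.6

The red pentagon moved from (5.4, 5.2) to (4.3, 7.6), a distance of √(1.1² + 2.4²) ≈ 2.6.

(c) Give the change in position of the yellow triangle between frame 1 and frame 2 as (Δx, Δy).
(-1.0, 2.1)

The yellow triangle was at (9.5, 6.2) in frame 1 and (8.5, 8.3) in frame 2.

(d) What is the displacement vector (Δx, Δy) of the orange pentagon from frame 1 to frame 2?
(3.6, 0.8)

The orange pentagon was at (3.3, 6.7) in frame 1 and (6.9, 7.5) in frame 2.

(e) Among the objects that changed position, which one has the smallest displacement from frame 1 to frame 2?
the yellow triangle

(moved 2.3)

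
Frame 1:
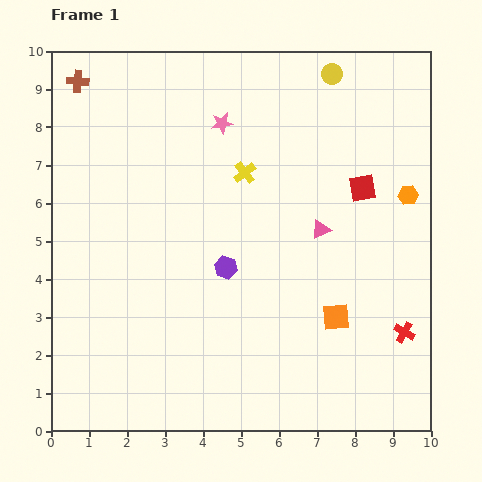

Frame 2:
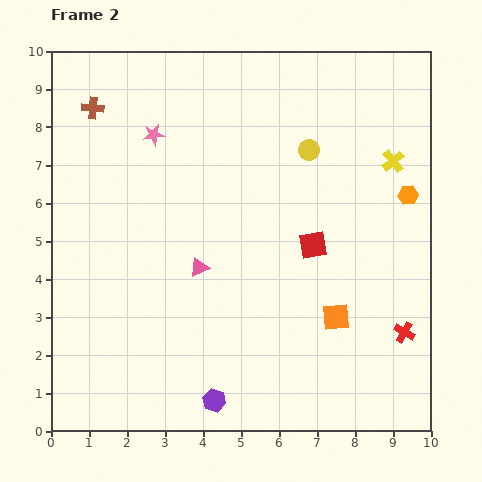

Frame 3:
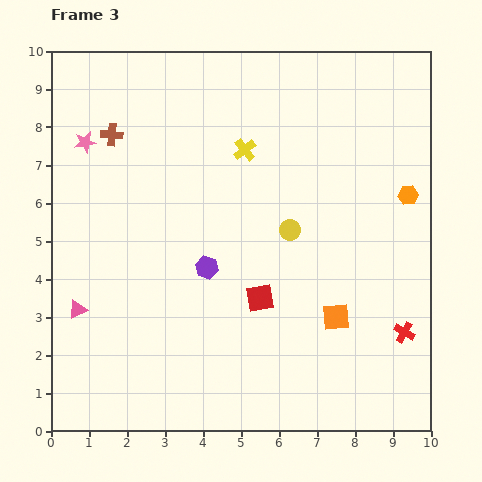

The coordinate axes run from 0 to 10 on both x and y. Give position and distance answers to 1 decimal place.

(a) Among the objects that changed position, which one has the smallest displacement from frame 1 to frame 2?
the brown cross

(moved 0.8)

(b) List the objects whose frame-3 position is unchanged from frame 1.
the orange square, the orange hexagon, the red cross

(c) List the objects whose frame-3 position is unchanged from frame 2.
the orange square, the orange hexagon, the red cross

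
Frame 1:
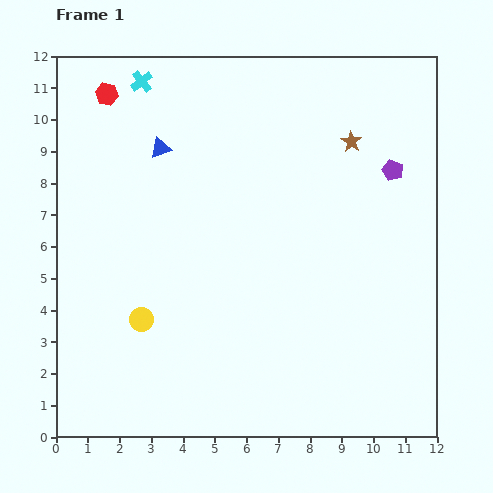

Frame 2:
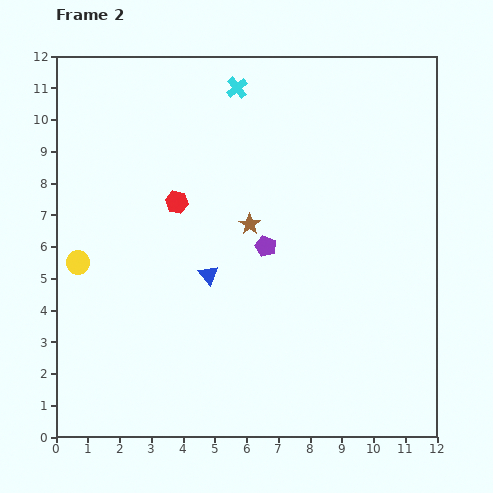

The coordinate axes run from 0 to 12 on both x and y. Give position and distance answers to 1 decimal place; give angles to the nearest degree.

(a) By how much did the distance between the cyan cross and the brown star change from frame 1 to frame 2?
-2.6

Distance in frame 1: 6.9. Distance in frame 2: 4.3.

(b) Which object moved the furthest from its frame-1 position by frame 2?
the purple pentagon

(moved 4.7; next 4.3)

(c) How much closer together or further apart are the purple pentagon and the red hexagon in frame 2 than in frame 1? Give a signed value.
-6.2

Distance in frame 1: 9.3. Distance in frame 2: 3.1.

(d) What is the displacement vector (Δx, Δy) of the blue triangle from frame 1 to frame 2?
(1.5, -4.0)

The blue triangle was at (3.3, 9.1) in frame 1 and (4.8, 5.1) in frame 2.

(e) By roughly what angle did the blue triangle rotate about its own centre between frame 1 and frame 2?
49° counter-clockwise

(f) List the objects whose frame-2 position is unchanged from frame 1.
none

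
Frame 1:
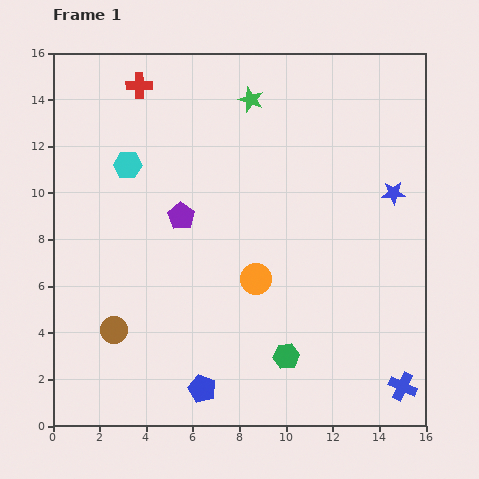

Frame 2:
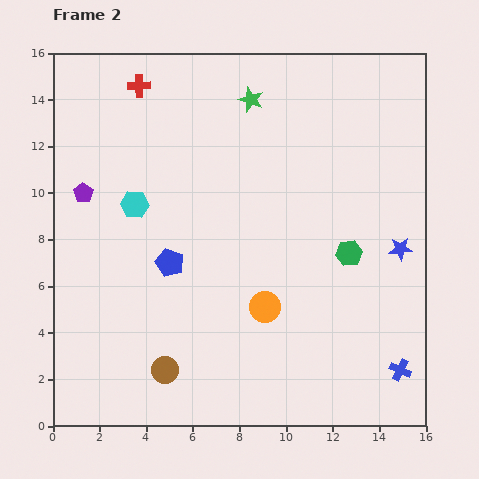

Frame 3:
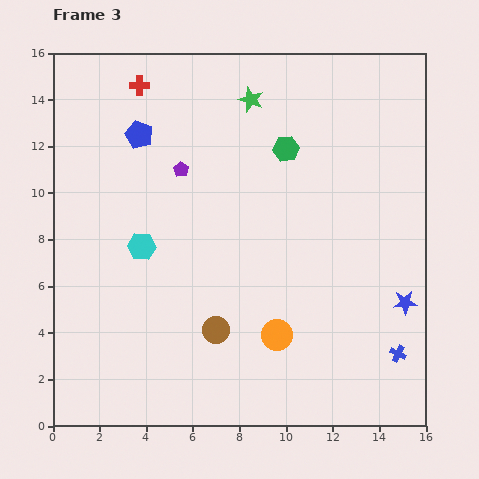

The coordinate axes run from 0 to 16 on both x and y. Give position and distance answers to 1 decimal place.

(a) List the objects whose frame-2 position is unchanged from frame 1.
the red cross, the green star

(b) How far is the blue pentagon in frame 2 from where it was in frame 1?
5.6

The blue pentagon moved from (6.4, 1.6) to (5.0, 7.0), a distance of √(1.4² + 5.4²) ≈ 5.6.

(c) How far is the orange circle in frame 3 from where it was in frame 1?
2.6

The orange circle moved from (8.7, 6.3) to (9.6, 3.9), a distance of √(0.9² + 2.4²) ≈ 2.6.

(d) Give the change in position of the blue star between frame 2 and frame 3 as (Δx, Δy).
(0.2, -2.3)

The blue star was at (14.9, 7.6) in frame 2 and (15.1, 5.3) in frame 3.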